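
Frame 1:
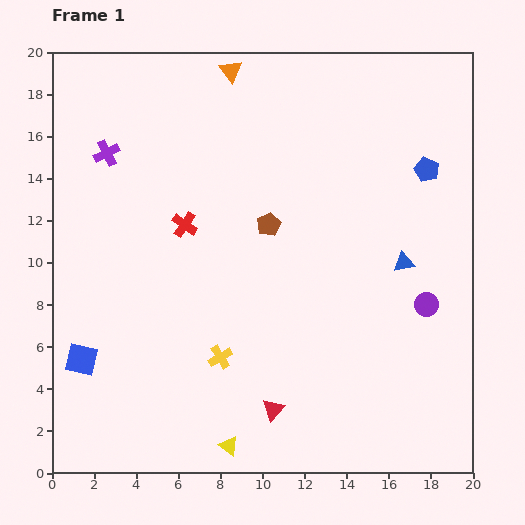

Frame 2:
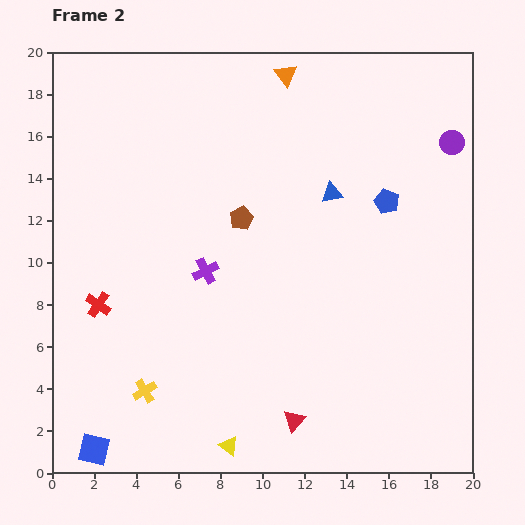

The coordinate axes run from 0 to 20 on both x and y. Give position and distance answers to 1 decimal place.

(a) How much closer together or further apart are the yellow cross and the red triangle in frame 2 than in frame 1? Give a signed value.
+3.7

Distance in frame 1: 3.5. Distance in frame 2: 7.2.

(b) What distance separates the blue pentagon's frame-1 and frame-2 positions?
2.4

The blue pentagon moved from (17.8, 14.4) to (15.9, 12.9), a distance of √(1.9² + 1.5²) ≈ 2.4.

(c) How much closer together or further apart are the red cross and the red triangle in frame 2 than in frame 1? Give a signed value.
+1.0

Distance in frame 1: 9.8. Distance in frame 2: 10.8.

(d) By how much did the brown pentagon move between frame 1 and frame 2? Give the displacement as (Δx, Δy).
(-1.3, 0.3)

The brown pentagon was at (10.3, 11.8) in frame 1 and (9.0, 12.1) in frame 2.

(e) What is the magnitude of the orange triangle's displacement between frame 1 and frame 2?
2.6

The orange triangle moved from (8.5, 19.1) to (11.1, 18.9), a distance of √(2.6² + 0.2²) ≈ 2.6.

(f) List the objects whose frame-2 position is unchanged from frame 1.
the yellow triangle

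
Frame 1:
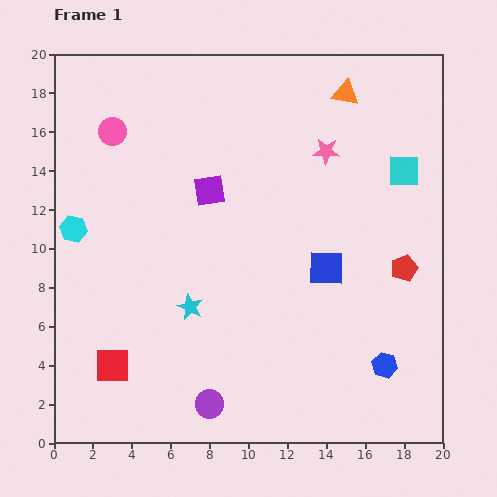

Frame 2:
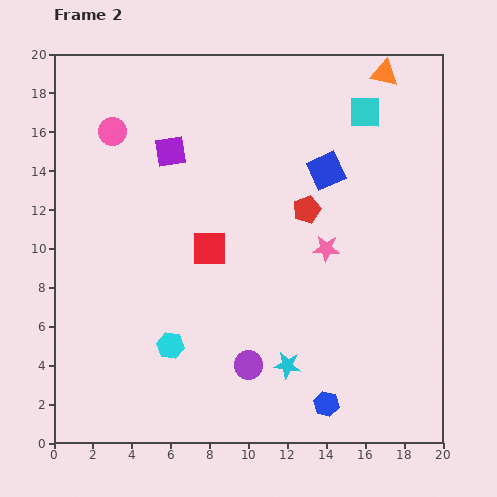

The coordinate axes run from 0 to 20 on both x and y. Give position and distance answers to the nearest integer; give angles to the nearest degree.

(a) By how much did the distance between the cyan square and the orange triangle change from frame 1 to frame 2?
-3

Distance in frame 1: 5. Distance in frame 2: 2.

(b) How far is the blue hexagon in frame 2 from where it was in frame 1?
4

The blue hexagon moved from (17, 4) to (14, 2), a distance of √(3² + 2²) ≈ 4.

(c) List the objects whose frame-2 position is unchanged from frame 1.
the pink circle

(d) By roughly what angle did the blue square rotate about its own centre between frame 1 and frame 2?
26° counter-clockwise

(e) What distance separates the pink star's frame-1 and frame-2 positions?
5

The pink star moved from (14, 15) to (14, 10), a distance of √(0² + 5²) ≈ 5.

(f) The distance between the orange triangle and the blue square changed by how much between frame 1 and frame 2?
-3

Distance in frame 1: 9. Distance in frame 2: 6.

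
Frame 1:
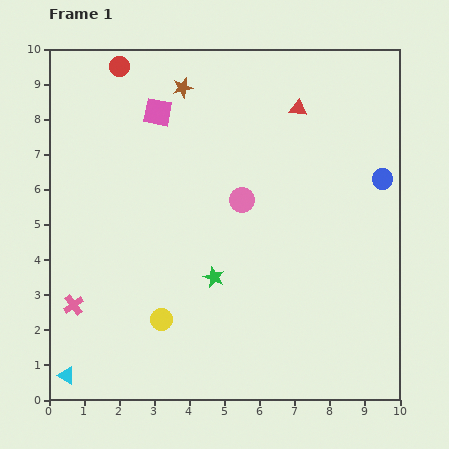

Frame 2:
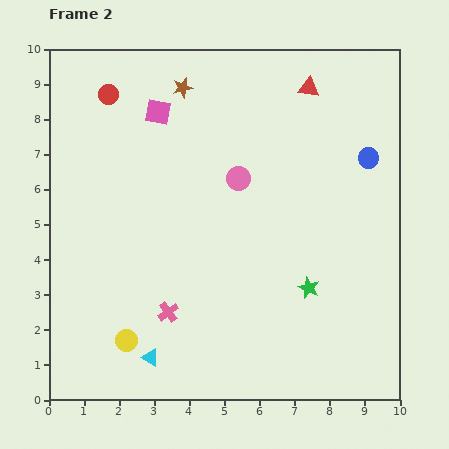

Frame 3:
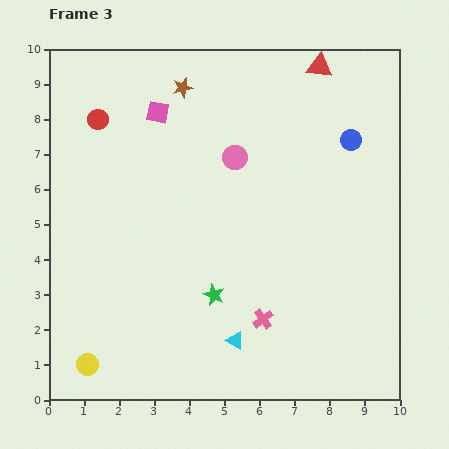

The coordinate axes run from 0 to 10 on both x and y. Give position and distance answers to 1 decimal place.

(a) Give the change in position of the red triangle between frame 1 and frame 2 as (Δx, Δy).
(0.3, 0.6)

The red triangle was at (7.1, 8.3) in frame 1 and (7.4, 8.9) in frame 2.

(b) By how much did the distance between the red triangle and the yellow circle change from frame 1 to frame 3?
+3.6

Distance in frame 1: 7.2. Distance in frame 3: 10.8.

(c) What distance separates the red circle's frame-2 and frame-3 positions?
0.8

The red circle moved from (1.7, 8.7) to (1.4, 8.0), a distance of √(0.3² + 0.7²) ≈ 0.8.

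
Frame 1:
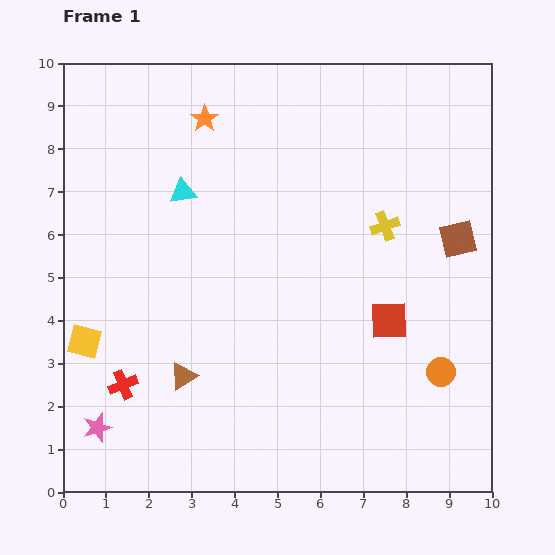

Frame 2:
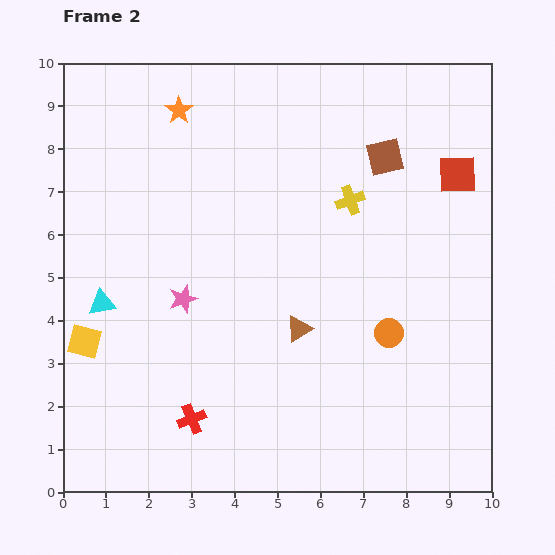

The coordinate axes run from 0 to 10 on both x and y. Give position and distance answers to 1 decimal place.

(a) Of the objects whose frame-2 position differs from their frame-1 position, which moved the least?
the orange star

(moved 0.6)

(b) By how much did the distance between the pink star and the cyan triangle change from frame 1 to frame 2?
-4.0

Distance in frame 1: 5.9. Distance in frame 2: 1.9.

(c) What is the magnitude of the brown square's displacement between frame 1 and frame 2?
2.5

The brown square moved from (9.2, 5.9) to (7.5, 7.8), a distance of √(1.7² + 1.9²) ≈ 2.5.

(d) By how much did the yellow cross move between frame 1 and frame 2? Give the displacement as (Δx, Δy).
(-0.8, 0.6)

The yellow cross was at (7.5, 6.2) in frame 1 and (6.7, 6.8) in frame 2.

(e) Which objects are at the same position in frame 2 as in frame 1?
the yellow square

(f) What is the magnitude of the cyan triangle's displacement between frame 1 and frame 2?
3.2

The cyan triangle moved from (2.8, 7.0) to (0.9, 4.4), a distance of √(1.9² + 2.6²) ≈ 3.2.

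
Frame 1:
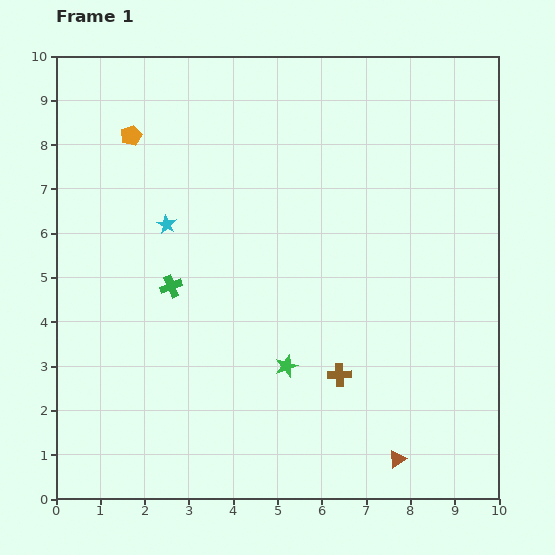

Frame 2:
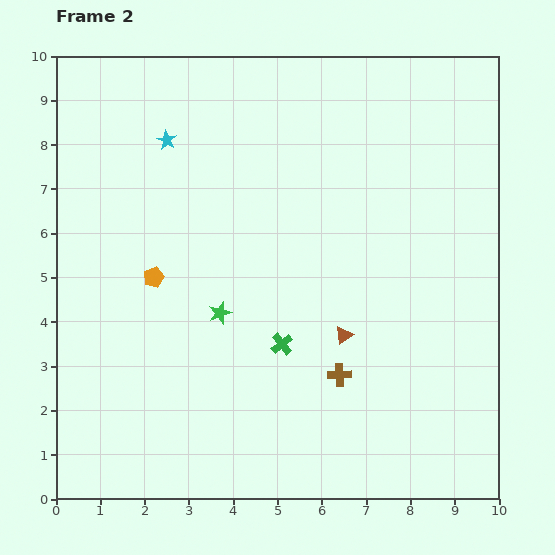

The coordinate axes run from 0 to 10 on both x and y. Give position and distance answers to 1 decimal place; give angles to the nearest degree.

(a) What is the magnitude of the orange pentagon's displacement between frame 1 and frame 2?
3.2

The orange pentagon moved from (1.7, 8.2) to (2.2, 5.0), a distance of √(0.5² + 3.2²) ≈ 3.2.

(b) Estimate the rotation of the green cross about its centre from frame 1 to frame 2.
16° counter-clockwise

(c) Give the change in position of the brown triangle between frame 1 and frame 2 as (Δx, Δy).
(-1.2, 2.8)

The brown triangle was at (7.7, 0.9) in frame 1 and (6.5, 3.7) in frame 2.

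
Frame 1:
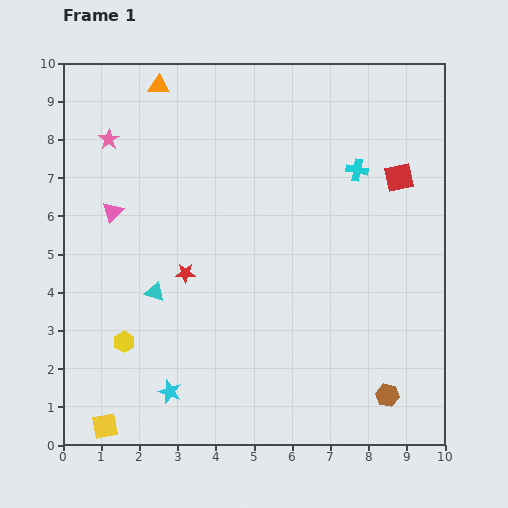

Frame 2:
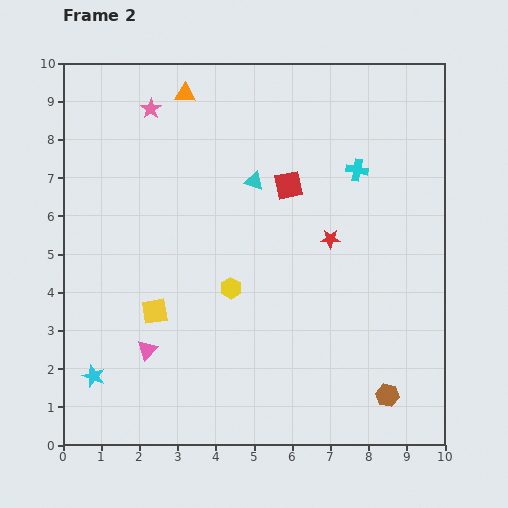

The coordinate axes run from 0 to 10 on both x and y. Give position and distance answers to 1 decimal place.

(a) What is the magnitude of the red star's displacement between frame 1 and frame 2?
3.9

The red star moved from (3.2, 4.5) to (7.0, 5.4), a distance of √(3.8² + 0.9²) ≈ 3.9.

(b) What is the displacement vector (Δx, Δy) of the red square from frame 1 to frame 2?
(-2.9, -0.2)

The red square was at (8.8, 7.0) in frame 1 and (5.9, 6.8) in frame 2.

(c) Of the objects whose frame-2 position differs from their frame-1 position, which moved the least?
the orange triangle

(moved 0.7)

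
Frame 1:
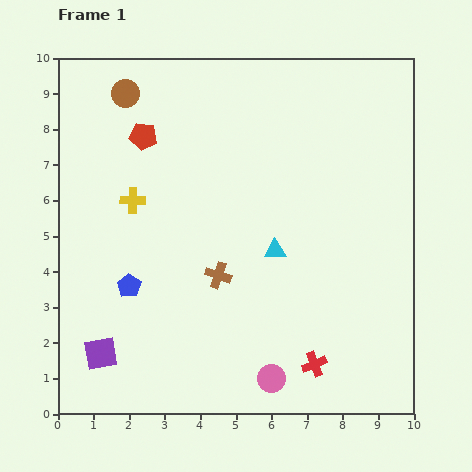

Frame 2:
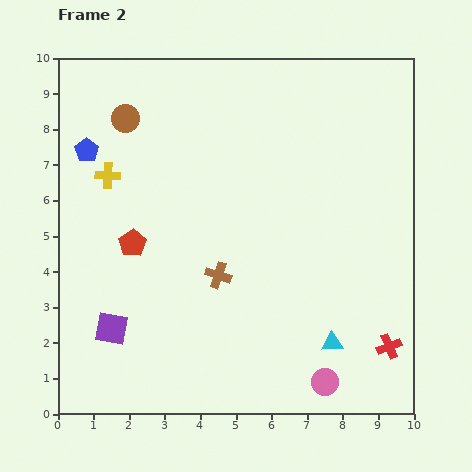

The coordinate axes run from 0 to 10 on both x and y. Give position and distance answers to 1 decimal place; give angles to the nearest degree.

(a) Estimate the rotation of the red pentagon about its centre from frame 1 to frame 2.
29° clockwise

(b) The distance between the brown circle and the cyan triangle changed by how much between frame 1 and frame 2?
+2.5

Distance in frame 1: 6.1. Distance in frame 2: 8.6.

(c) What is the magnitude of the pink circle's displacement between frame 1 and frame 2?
1.5

The pink circle moved from (6.0, 1.0) to (7.5, 0.9), a distance of √(1.5² + 0.1²) ≈ 1.5.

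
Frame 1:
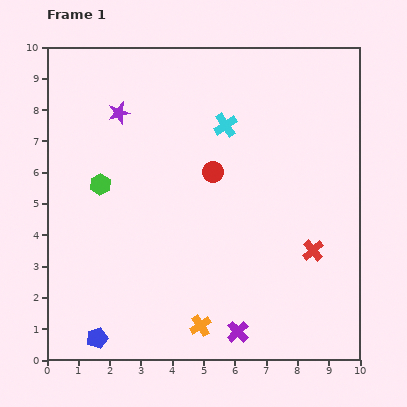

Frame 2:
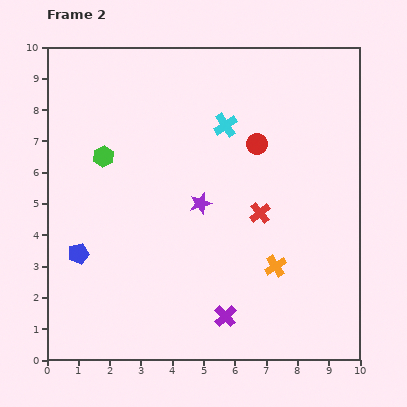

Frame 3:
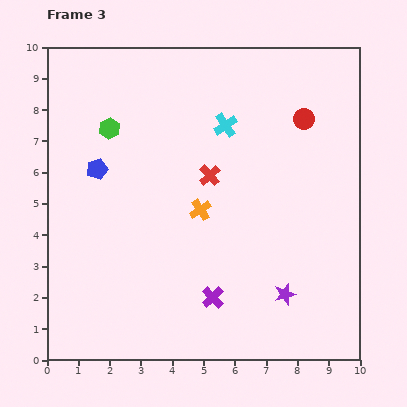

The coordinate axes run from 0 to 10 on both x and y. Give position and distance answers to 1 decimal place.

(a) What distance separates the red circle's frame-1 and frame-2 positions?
1.7

The red circle moved from (5.3, 6.0) to (6.7, 6.9), a distance of √(1.4² + 0.9²) ≈ 1.7.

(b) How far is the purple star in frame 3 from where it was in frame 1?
7.9

The purple star moved from (2.3, 7.9) to (7.6, 2.1), a distance of √(5.3² + 5.8²) ≈ 7.9.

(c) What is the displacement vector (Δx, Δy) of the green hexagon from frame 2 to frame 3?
(0.2, 0.9)

The green hexagon was at (1.8, 6.5) in frame 2 and (2.0, 7.4) in frame 3.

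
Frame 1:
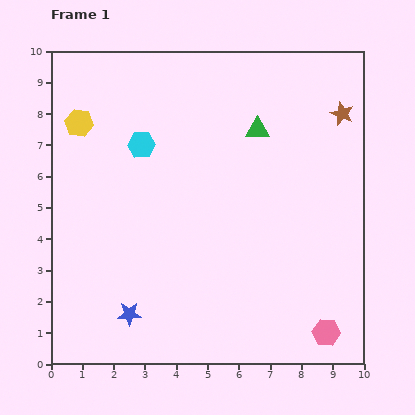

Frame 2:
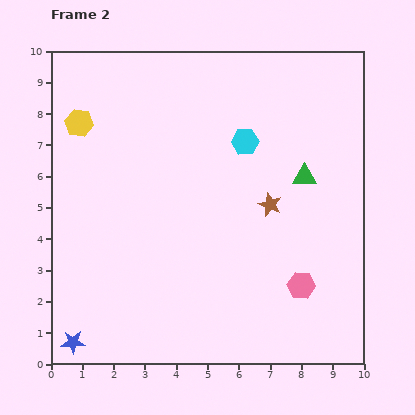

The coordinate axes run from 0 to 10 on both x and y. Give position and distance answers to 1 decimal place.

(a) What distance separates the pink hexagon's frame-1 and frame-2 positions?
1.7

The pink hexagon moved from (8.8, 1.0) to (8.0, 2.5), a distance of √(0.8² + 1.5²) ≈ 1.7.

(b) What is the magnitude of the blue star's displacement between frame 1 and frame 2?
2.0

The blue star moved from (2.5, 1.6) to (0.7, 0.7), a distance of √(1.8² + 0.9²) ≈ 2.0.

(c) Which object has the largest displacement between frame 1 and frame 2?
the brown star

(moved 3.7; next 3.3)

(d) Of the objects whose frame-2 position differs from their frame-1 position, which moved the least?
the pink hexagon

(moved 1.7)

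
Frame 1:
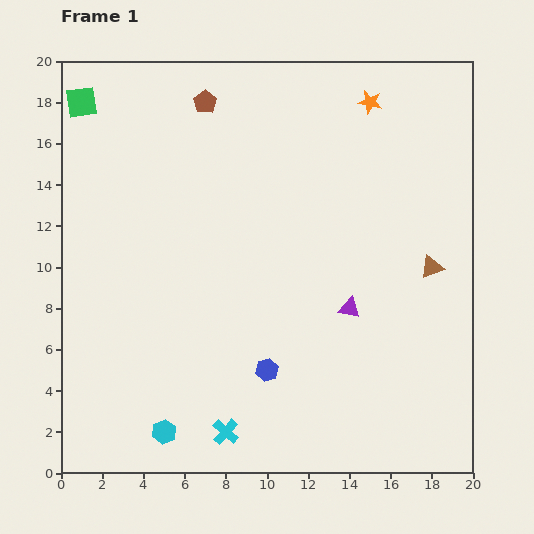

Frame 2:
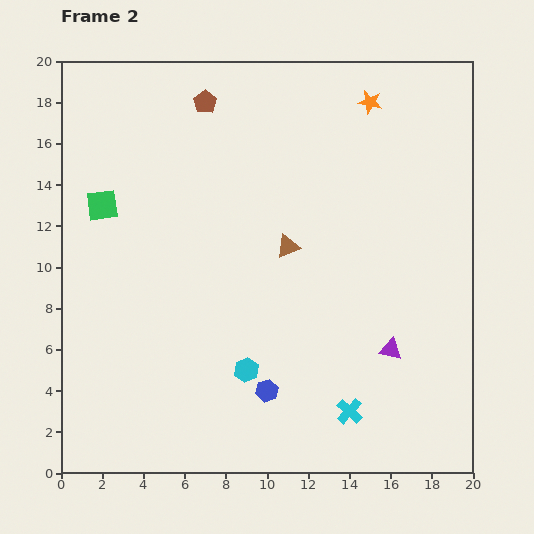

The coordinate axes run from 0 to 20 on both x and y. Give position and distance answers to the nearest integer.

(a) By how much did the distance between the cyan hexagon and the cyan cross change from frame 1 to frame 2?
+2

Distance in frame 1: 3. Distance in frame 2: 5.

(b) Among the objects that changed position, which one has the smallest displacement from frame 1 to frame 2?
the blue hexagon

(moved 1)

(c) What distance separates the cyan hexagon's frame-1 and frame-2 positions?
5

The cyan hexagon moved from (5, 2) to (9, 5), a distance of √(4² + 3²) ≈ 5.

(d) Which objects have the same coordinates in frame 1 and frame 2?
the orange star, the brown pentagon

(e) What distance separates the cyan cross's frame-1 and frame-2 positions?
6

The cyan cross moved from (8, 2) to (14, 3), a distance of √(6² + 1²) ≈ 6.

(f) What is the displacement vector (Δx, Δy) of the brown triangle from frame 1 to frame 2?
(-7, 1)

The brown triangle was at (18, 10) in frame 1 and (11, 11) in frame 2.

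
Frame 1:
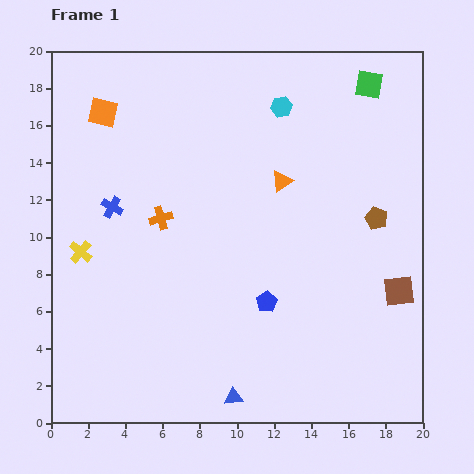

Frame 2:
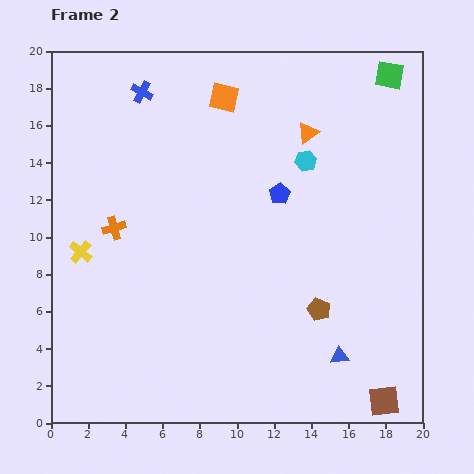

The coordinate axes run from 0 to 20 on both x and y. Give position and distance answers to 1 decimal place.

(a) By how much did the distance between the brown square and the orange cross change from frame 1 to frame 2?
+3.8

Distance in frame 1: 13.4. Distance in frame 2: 17.2.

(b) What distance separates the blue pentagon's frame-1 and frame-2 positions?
5.8

The blue pentagon moved from (11.6, 6.5) to (12.3, 12.3), a distance of √(0.7² + 5.8²) ≈ 5.8.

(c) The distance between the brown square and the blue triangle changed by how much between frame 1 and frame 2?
-7.2

Distance in frame 1: 10.6. Distance in frame 2: 3.4.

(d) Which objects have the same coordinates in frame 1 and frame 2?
the yellow cross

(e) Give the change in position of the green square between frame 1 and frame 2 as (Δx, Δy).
(1.1, 0.5)

The green square was at (17.1, 18.2) in frame 1 and (18.2, 18.7) in frame 2.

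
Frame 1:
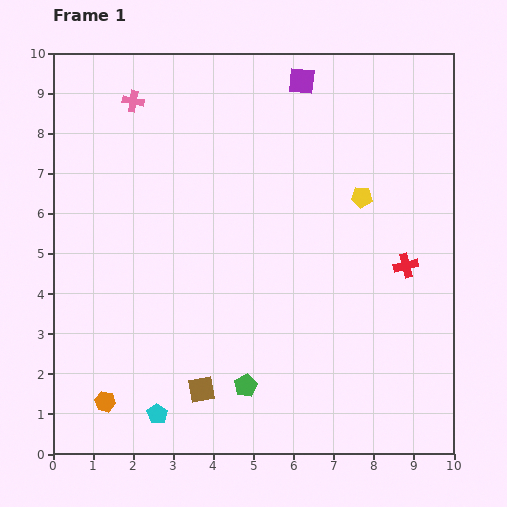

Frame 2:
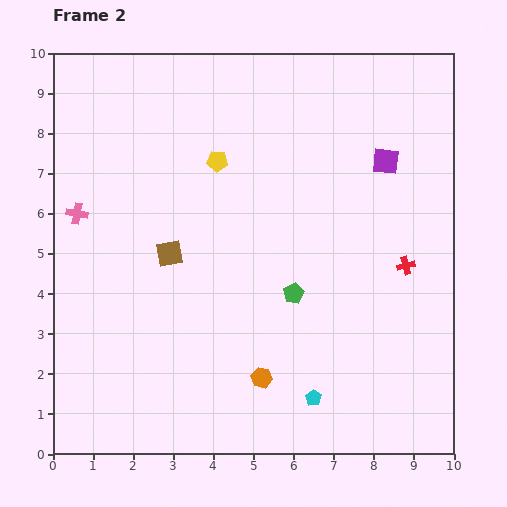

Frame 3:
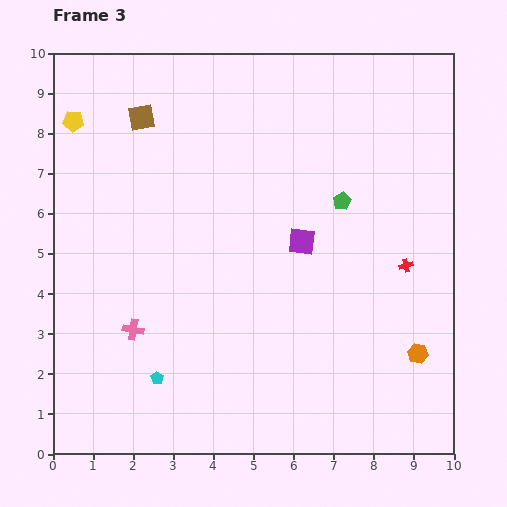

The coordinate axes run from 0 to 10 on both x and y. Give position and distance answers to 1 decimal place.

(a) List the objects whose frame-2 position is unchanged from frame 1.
the red cross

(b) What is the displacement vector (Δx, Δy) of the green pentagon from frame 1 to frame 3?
(2.4, 4.6)

The green pentagon was at (4.8, 1.7) in frame 1 and (7.2, 6.3) in frame 3.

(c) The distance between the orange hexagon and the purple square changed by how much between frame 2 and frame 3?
-2.2

Distance in frame 2: 6.2. Distance in frame 3: 4.0.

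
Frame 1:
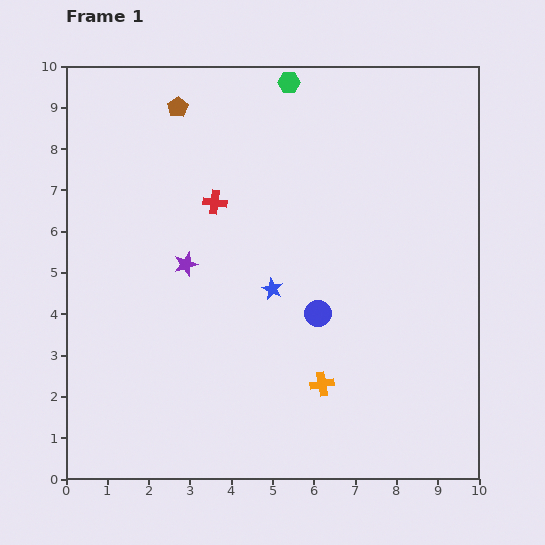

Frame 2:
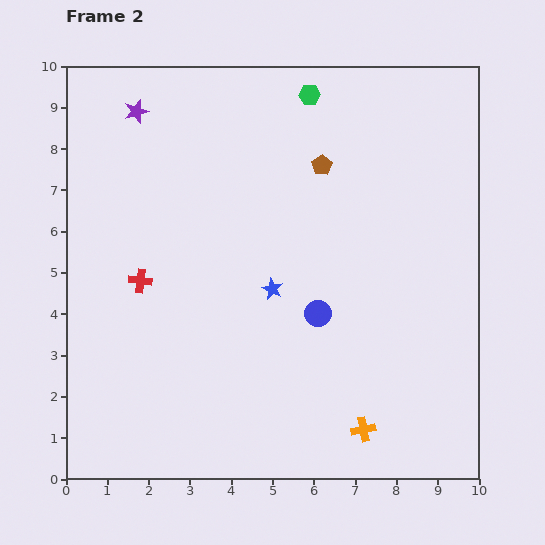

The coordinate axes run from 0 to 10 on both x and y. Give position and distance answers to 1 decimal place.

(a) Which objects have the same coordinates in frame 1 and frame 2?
the blue star, the blue circle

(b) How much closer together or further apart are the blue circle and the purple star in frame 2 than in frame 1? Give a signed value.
+3.2

Distance in frame 1: 3.4. Distance in frame 2: 6.6.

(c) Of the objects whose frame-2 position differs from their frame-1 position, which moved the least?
the green hexagon

(moved 0.6)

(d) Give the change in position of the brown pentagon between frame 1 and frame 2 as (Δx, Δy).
(3.5, -1.4)

The brown pentagon was at (2.7, 9.0) in frame 1 and (6.2, 7.6) in frame 2.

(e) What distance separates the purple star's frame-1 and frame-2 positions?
3.9

The purple star moved from (2.9, 5.2) to (1.7, 8.9), a distance of √(1.2² + 3.7²) ≈ 3.9.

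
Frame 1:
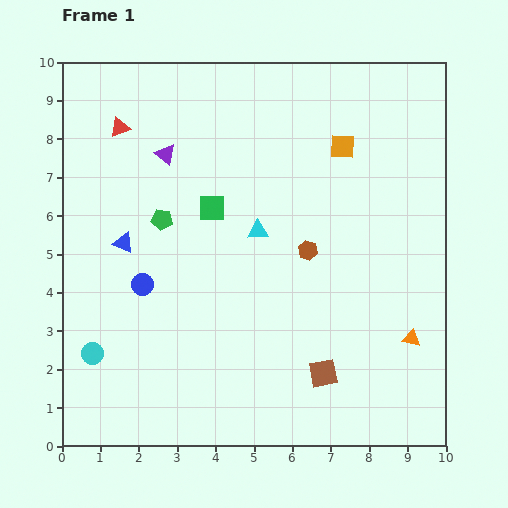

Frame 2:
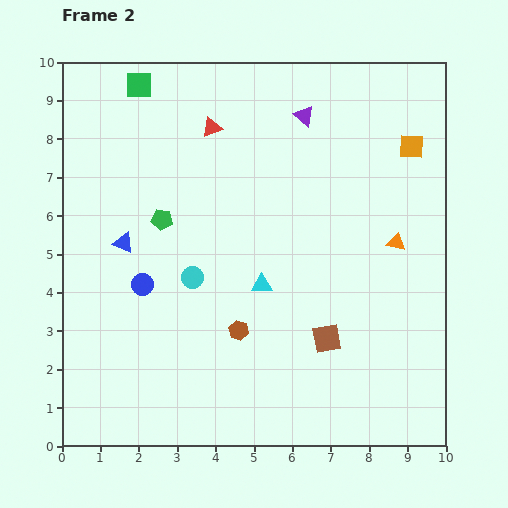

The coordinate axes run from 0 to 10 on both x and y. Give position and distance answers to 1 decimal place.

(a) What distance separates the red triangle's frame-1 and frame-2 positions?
2.4

The red triangle moved from (1.5, 8.3) to (3.9, 8.3), a distance of √(2.4² + 0.0²) ≈ 2.4.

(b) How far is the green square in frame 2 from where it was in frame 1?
3.7

The green square moved from (3.9, 6.2) to (2.0, 9.4), a distance of √(1.9² + 3.2²) ≈ 3.7.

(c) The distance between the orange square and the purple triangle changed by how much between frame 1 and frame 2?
-1.7

Distance in frame 1: 4.6. Distance in frame 2: 2.9.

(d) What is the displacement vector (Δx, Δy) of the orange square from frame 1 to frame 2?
(1.8, 0.0)

The orange square was at (7.3, 7.8) in frame 1 and (9.1, 7.8) in frame 2.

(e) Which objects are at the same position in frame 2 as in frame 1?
the green pentagon, the blue triangle, the blue circle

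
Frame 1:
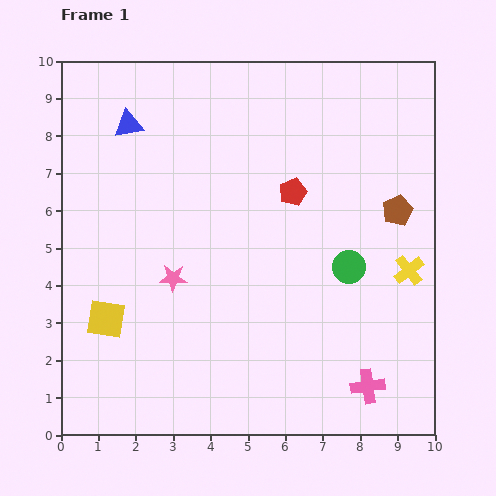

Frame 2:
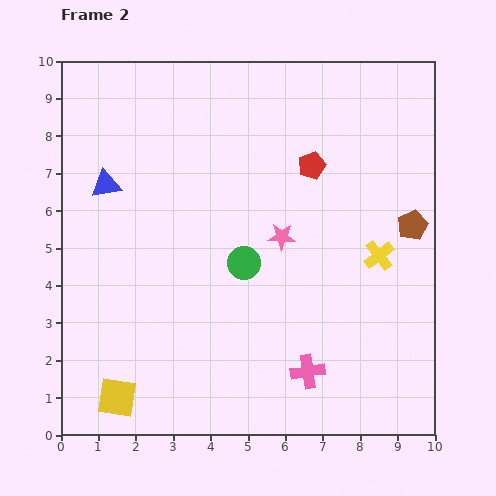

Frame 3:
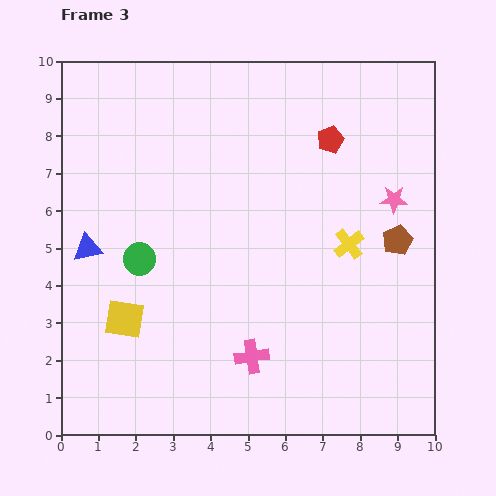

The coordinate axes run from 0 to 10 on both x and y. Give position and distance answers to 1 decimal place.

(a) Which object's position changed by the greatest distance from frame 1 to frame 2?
the pink star

(moved 3.1; next 2.8)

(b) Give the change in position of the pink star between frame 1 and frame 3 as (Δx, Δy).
(5.9, 2.1)

The pink star was at (3.0, 4.2) in frame 1 and (8.9, 6.3) in frame 3.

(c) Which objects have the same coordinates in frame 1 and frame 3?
none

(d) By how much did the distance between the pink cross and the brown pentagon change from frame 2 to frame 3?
+0.2

Distance in frame 2: 4.8. Distance in frame 3: 5.0.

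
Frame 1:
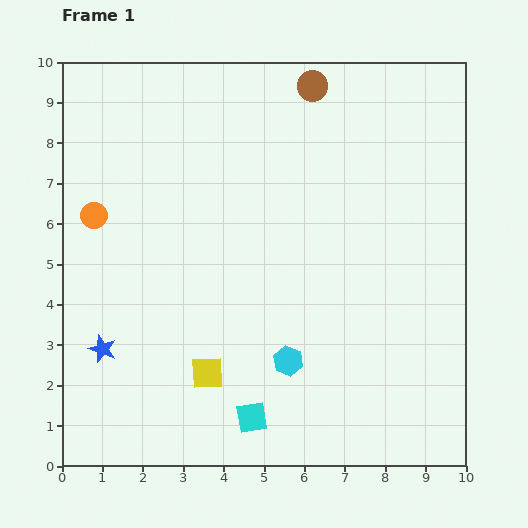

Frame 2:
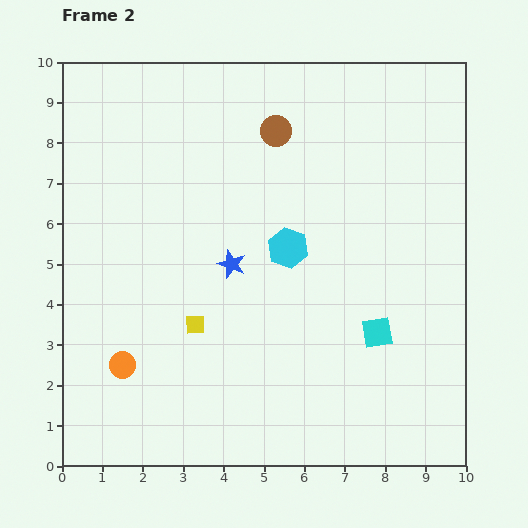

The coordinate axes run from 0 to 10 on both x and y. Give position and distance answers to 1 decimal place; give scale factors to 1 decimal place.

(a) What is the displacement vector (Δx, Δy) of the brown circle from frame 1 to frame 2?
(-0.9, -1.1)

The brown circle was at (6.2, 9.4) in frame 1 and (5.3, 8.3) in frame 2.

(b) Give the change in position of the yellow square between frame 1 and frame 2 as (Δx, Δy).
(-0.3, 1.2)

The yellow square was at (3.6, 2.3) in frame 1 and (3.3, 3.5) in frame 2.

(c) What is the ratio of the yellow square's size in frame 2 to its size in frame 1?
0.6×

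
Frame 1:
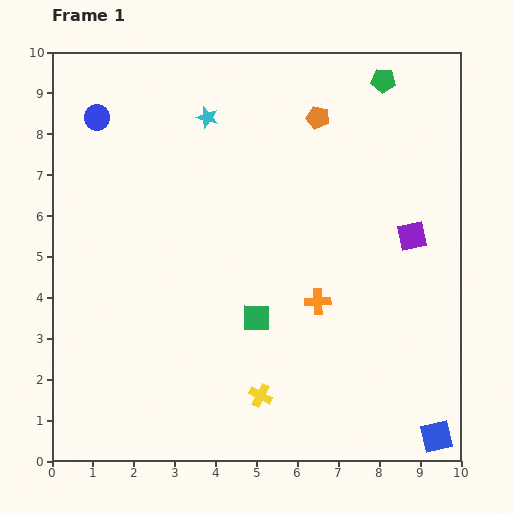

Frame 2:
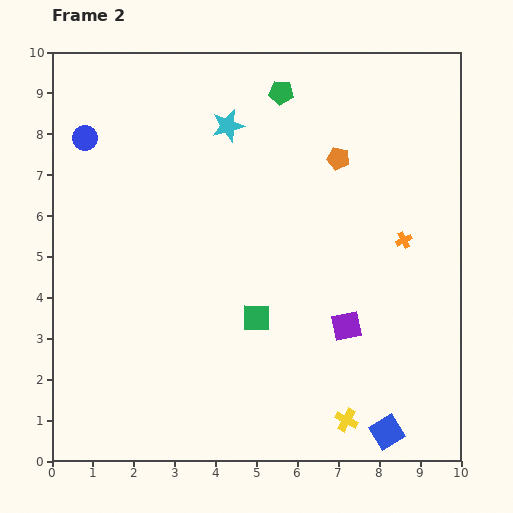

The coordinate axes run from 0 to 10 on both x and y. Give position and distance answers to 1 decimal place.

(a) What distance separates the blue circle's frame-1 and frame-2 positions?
0.6

The blue circle moved from (1.1, 8.4) to (0.8, 7.9), a distance of √(0.3² + 0.5²) ≈ 0.6.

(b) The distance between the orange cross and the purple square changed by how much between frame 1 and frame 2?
-0.3

Distance in frame 1: 2.8. Distance in frame 2: 2.5.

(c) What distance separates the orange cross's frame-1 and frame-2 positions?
2.6

The orange cross moved from (6.5, 3.9) to (8.6, 5.4), a distance of √(2.1² + 1.5²) ≈ 2.6.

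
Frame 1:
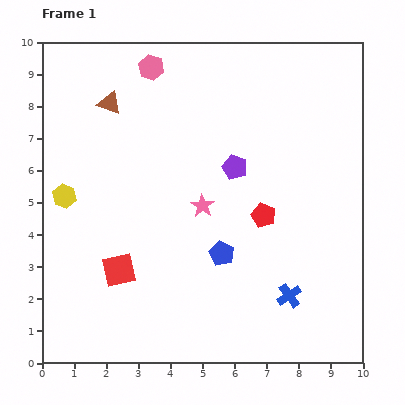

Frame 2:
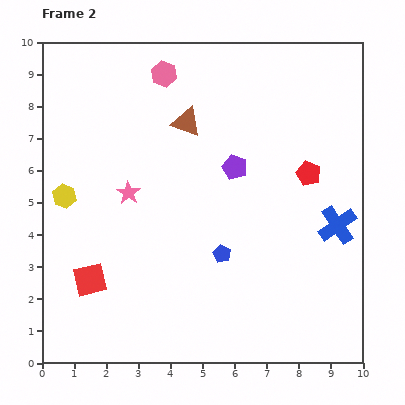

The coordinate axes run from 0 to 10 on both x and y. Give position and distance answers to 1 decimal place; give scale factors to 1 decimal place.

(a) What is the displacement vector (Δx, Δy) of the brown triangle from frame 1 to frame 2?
(2.4, -0.6)

The brown triangle was at (2.1, 8.1) in frame 1 and (4.5, 7.5) in frame 2.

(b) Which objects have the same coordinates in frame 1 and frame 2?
the yellow hexagon, the purple pentagon, the blue pentagon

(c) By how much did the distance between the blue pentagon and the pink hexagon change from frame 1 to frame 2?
-0.3

Distance in frame 1: 6.2. Distance in frame 2: 5.9.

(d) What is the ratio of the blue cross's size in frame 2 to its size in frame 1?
1.6×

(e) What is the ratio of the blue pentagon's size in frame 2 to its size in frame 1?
0.7×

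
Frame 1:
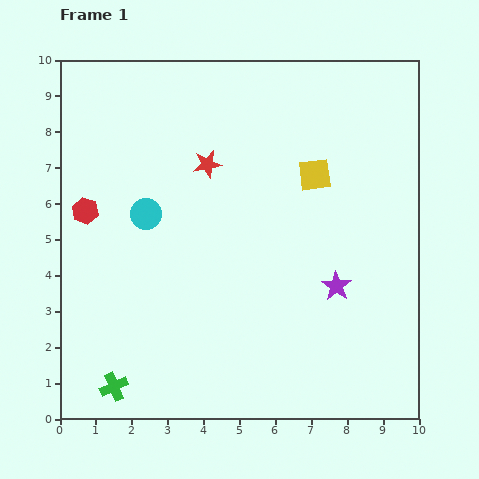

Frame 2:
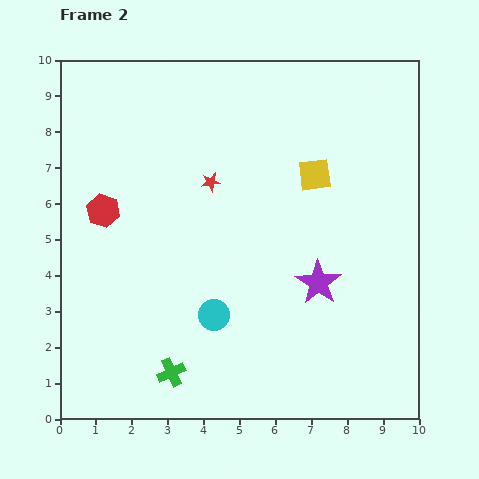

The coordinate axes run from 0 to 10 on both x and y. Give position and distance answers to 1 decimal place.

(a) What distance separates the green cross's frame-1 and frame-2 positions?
1.6

The green cross moved from (1.5, 0.9) to (3.1, 1.3), a distance of √(1.6² + 0.4²) ≈ 1.6.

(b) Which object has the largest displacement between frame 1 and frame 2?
the cyan circle

(moved 3.4; next 1.6)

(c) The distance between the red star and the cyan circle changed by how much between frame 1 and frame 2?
+1.5

Distance in frame 1: 2.2. Distance in frame 2: 3.7.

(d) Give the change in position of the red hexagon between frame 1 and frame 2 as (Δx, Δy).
(0.5, 0.0)

The red hexagon was at (0.7, 5.8) in frame 1 and (1.2, 5.8) in frame 2.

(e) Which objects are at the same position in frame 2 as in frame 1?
the yellow square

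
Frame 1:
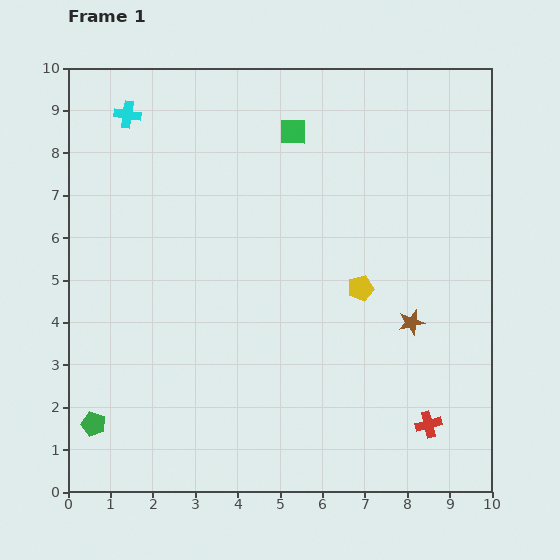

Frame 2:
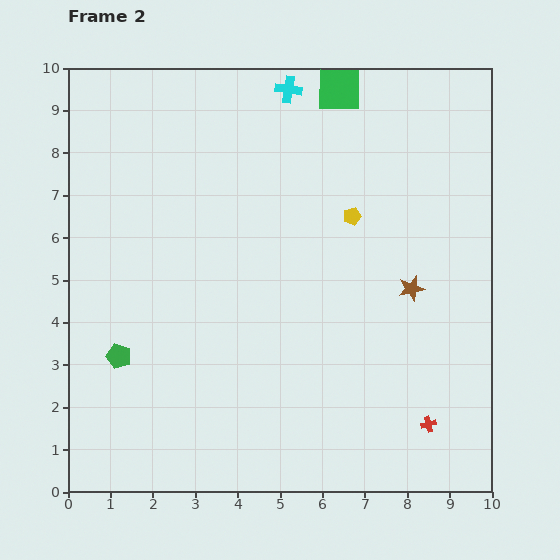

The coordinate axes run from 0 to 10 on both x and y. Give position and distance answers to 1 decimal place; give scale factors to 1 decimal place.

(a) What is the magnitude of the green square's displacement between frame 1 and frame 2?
1.5

The green square moved from (5.3, 8.5) to (6.4, 9.5), a distance of √(1.1² + 1.0²) ≈ 1.5.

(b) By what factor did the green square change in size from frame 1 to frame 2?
1.7×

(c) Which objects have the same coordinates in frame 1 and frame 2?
the red cross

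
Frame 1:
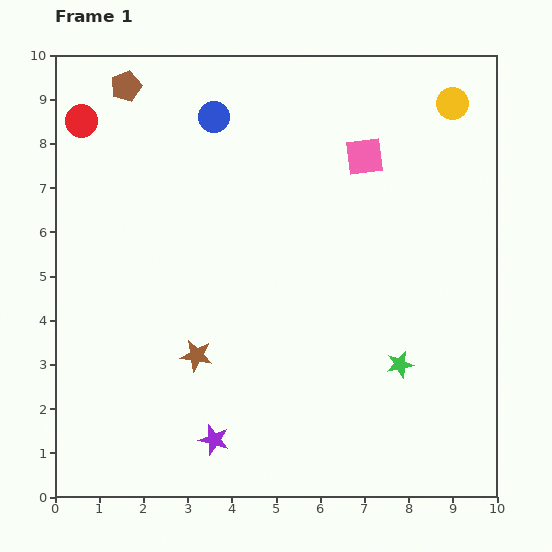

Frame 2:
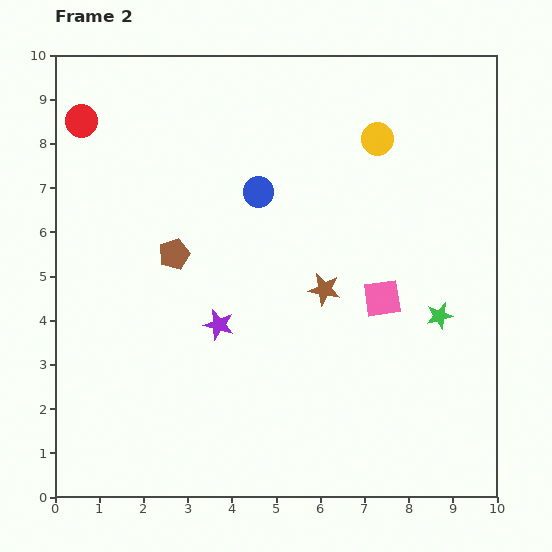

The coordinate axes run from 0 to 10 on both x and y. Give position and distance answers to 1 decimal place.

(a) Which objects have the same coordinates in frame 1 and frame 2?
the red circle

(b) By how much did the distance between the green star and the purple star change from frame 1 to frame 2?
+0.5

Distance in frame 1: 4.5. Distance in frame 2: 5.0.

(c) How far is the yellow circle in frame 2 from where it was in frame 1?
1.9

The yellow circle moved from (9.0, 8.9) to (7.3, 8.1), a distance of √(1.7² + 0.8²) ≈ 1.9.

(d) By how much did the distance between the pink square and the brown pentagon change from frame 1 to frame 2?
-0.8

Distance in frame 1: 5.6. Distance in frame 2: 4.8.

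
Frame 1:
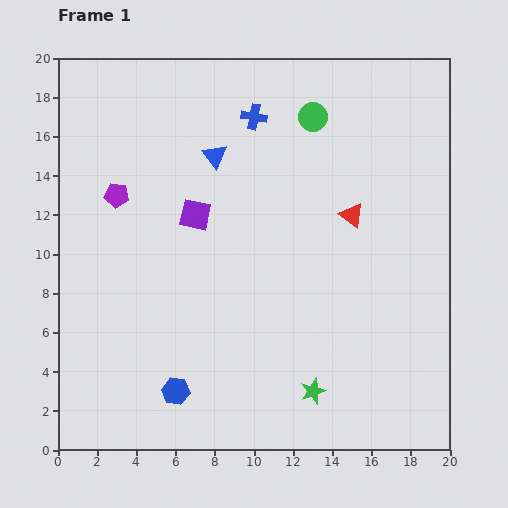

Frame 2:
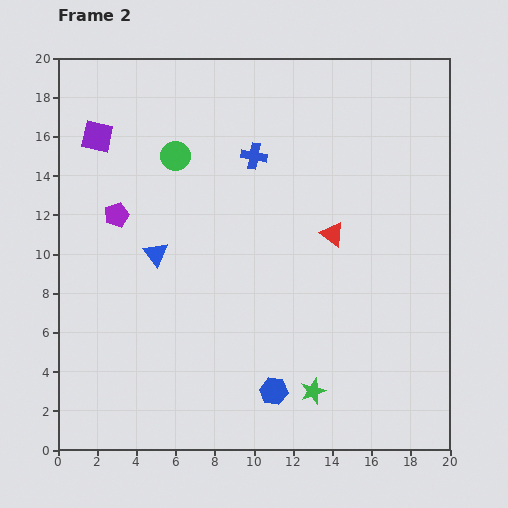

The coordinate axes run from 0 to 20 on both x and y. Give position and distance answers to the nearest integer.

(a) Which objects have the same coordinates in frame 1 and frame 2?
the green star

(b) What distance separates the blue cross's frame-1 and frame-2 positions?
2

The blue cross moved from (10, 17) to (10, 15), a distance of √(0² + 2²) ≈ 2.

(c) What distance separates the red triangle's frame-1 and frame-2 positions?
1

The red triangle moved from (15, 12) to (14, 11), a distance of √(1² + 1²) ≈ 1.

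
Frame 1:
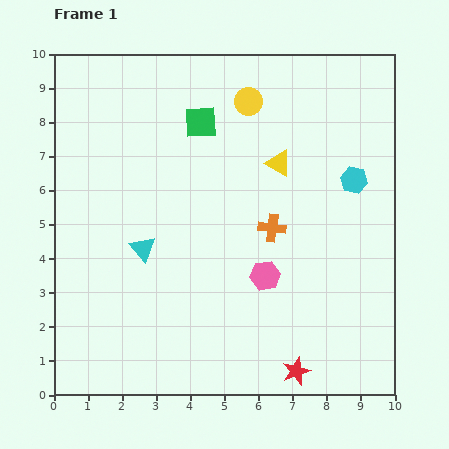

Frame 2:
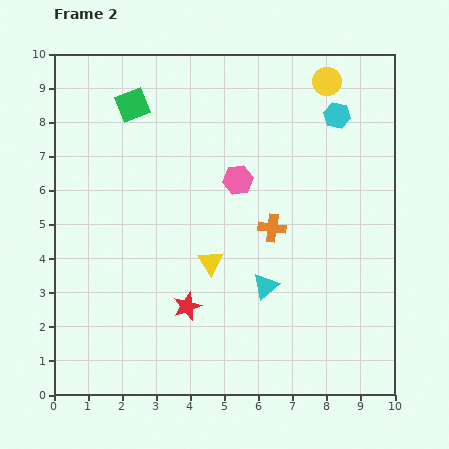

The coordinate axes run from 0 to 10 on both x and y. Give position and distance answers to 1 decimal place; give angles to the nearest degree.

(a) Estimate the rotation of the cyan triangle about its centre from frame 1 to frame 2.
30° clockwise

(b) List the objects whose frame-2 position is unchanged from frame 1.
the orange cross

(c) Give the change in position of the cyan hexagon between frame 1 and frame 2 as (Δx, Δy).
(-0.5, 1.9)

The cyan hexagon was at (8.8, 6.3) in frame 1 and (8.3, 8.2) in frame 2.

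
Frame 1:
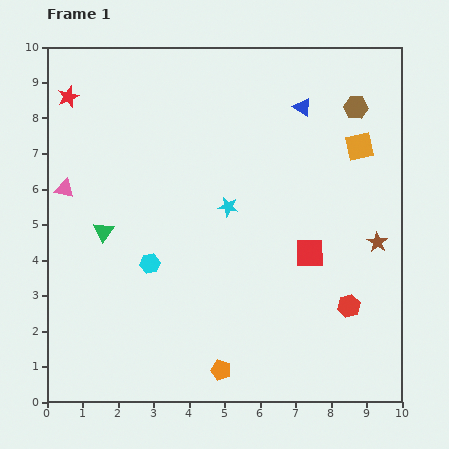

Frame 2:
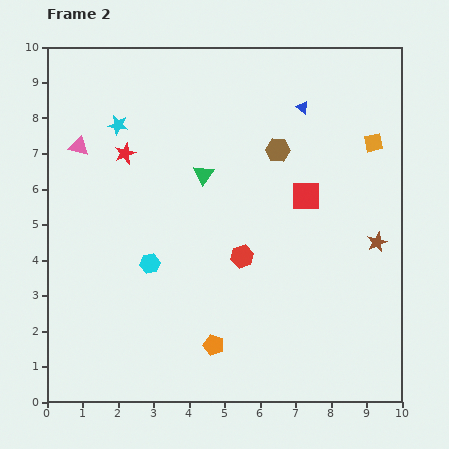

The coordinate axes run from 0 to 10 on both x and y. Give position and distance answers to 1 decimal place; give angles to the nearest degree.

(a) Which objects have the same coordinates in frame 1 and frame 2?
the brown star, the cyan hexagon, the blue triangle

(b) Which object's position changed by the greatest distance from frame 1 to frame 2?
the cyan star

(moved 3.9; next 3.3)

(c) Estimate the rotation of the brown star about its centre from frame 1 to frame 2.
16° clockwise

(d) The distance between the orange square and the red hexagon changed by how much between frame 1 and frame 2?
+0.4

Distance in frame 1: 4.5. Distance in frame 2: 4.9.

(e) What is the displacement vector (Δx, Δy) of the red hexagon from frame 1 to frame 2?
(-3.0, 1.4)

The red hexagon was at (8.5, 2.7) in frame 1 and (5.5, 4.1) in frame 2.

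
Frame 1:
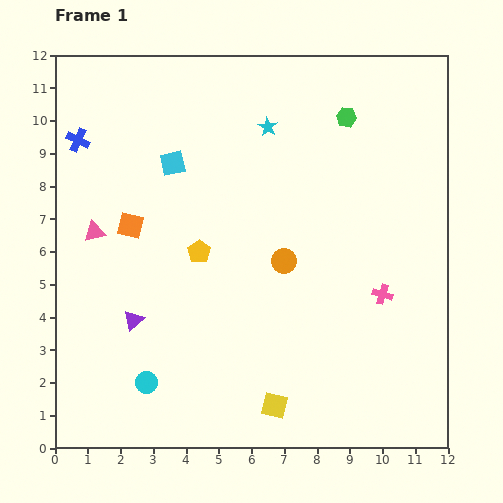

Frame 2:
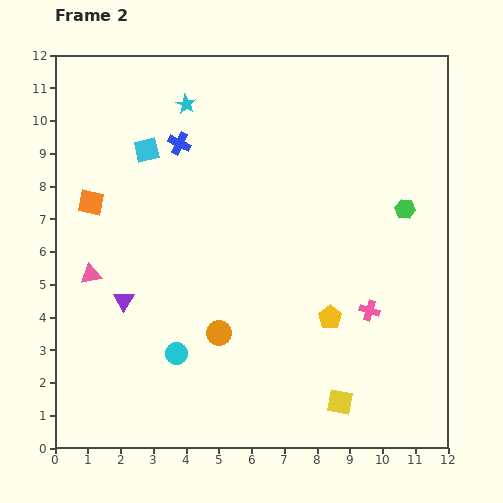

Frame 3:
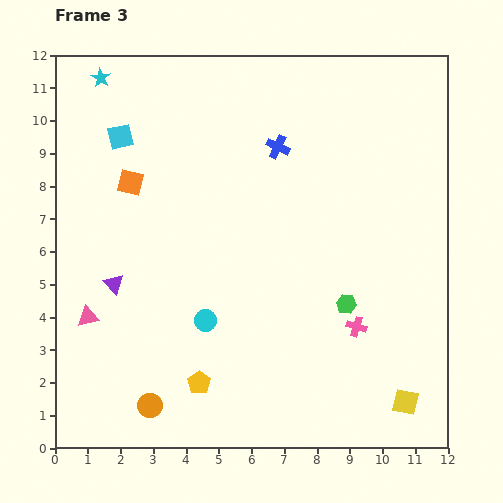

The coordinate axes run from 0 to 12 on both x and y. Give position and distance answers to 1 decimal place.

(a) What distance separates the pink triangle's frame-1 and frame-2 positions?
1.3

The pink triangle moved from (1.2, 6.6) to (1.1, 5.3), a distance of √(0.1² + 1.3²) ≈ 1.3.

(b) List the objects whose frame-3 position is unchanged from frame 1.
none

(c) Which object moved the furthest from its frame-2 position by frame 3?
the yellow pentagon

(moved 4.5; next 3.4)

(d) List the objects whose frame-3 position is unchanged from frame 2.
none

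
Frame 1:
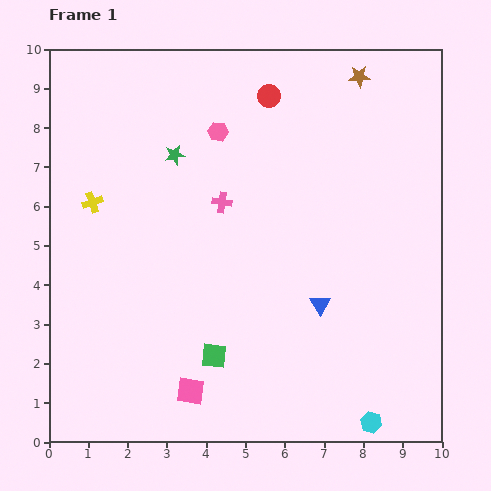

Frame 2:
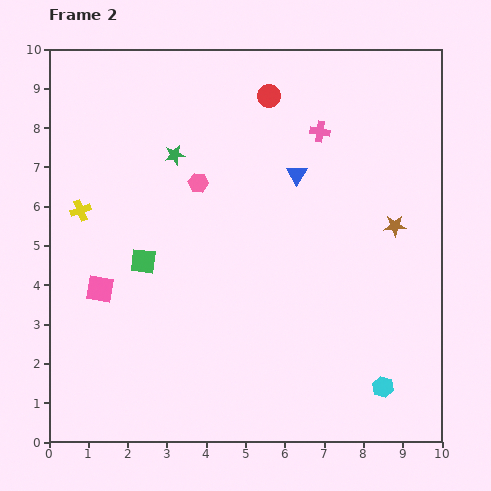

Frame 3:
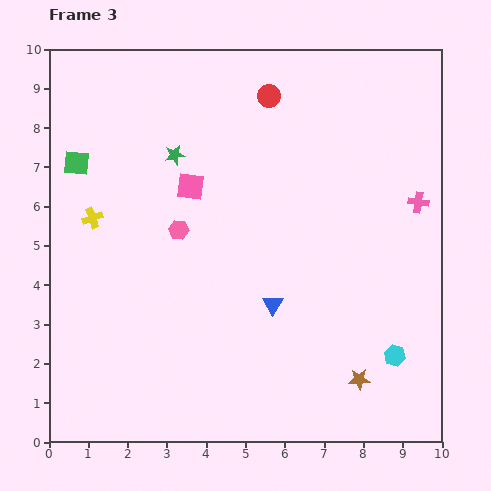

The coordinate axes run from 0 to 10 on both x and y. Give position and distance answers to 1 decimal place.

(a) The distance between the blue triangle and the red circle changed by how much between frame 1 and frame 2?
-3.4

Distance in frame 1: 5.5. Distance in frame 2: 2.1.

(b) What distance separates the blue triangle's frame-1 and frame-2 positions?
3.4

The blue triangle moved from (6.9, 3.5) to (6.3, 6.8), a distance of √(0.6² + 3.3²) ≈ 3.4.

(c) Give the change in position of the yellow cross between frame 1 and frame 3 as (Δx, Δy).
(0.0, -0.4)

The yellow cross was at (1.1, 6.1) in frame 1 and (1.1, 5.7) in frame 3.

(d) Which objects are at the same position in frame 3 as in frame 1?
the red circle, the green star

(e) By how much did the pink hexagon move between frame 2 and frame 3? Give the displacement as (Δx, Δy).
(-0.5, -1.2)

The pink hexagon was at (3.8, 6.6) in frame 2 and (3.3, 5.4) in frame 3.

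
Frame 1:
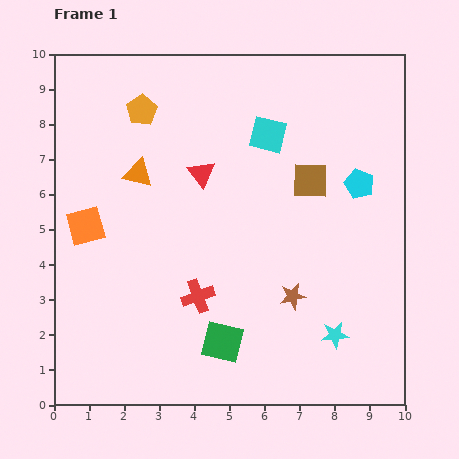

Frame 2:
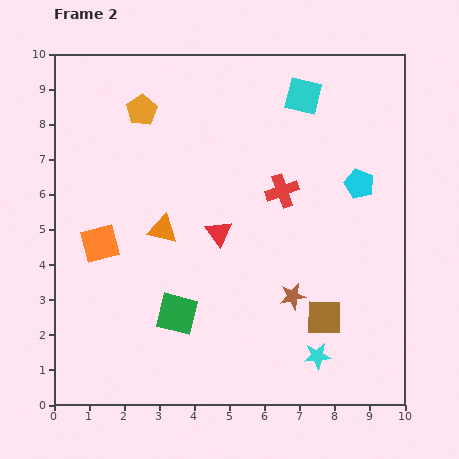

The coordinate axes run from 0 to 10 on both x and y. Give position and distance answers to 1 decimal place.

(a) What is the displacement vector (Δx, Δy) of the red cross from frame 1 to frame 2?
(2.4, 3.0)

The red cross was at (4.1, 3.1) in frame 1 and (6.5, 6.1) in frame 2.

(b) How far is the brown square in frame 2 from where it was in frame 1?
3.9

The brown square moved from (7.3, 6.4) to (7.7, 2.5), a distance of √(0.4² + 3.9²) ≈ 3.9.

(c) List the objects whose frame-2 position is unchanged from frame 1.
the cyan pentagon, the orange pentagon, the brown star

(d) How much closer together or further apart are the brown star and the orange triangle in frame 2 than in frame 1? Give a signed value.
-1.4

Distance in frame 1: 5.6. Distance in frame 2: 4.2.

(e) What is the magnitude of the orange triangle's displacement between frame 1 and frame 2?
1.7

The orange triangle moved from (2.4, 6.6) to (3.1, 5.0), a distance of √(0.7² + 1.6²) ≈ 1.7.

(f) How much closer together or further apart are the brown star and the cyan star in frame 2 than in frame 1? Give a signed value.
+0.2

Distance in frame 1: 1.6. Distance in frame 2: 1.8.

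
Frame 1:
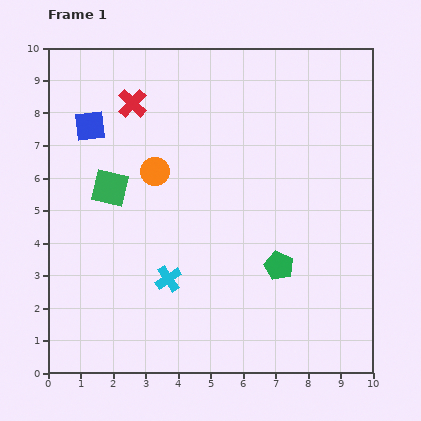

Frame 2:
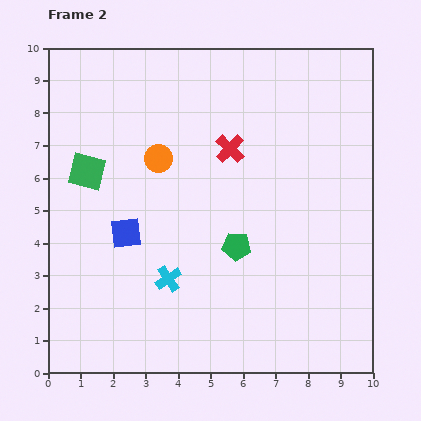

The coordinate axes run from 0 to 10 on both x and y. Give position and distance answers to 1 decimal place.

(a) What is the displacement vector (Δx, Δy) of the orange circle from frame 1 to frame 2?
(0.1, 0.4)

The orange circle was at (3.3, 6.2) in frame 1 and (3.4, 6.6) in frame 2.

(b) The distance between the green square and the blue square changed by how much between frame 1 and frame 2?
+0.2

Distance in frame 1: 2.0. Distance in frame 2: 2.2.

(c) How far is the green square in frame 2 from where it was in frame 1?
0.9

The green square moved from (1.9, 5.7) to (1.2, 6.2), a distance of √(0.7² + 0.5²) ≈ 0.9.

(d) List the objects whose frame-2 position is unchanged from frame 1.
the cyan cross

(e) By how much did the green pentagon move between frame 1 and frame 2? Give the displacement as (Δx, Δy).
(-1.3, 0.6)

The green pentagon was at (7.1, 3.3) in frame 1 and (5.8, 3.9) in frame 2.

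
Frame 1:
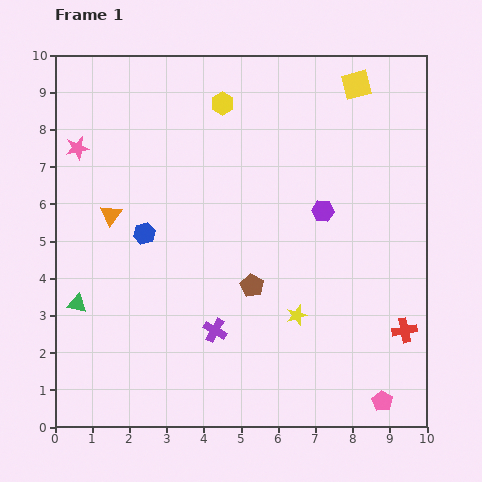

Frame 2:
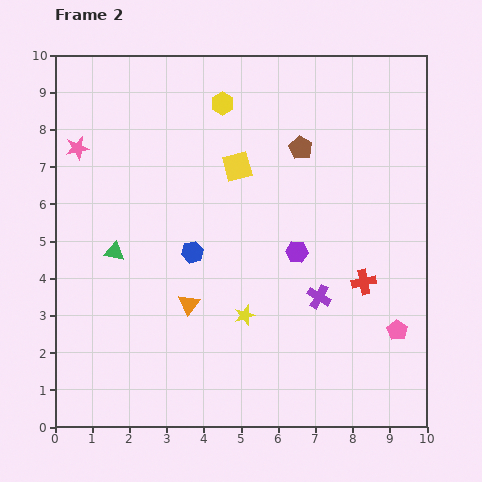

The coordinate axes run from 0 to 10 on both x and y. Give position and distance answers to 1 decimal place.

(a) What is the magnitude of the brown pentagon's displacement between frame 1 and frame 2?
3.9

The brown pentagon moved from (5.3, 3.8) to (6.6, 7.5), a distance of √(1.3² + 3.7²) ≈ 3.9.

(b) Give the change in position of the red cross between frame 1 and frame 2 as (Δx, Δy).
(-1.1, 1.3)

The red cross was at (9.4, 2.6) in frame 1 and (8.3, 3.9) in frame 2.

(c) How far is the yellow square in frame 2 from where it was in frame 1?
3.9

The yellow square moved from (8.1, 9.2) to (4.9, 7.0), a distance of √(3.2² + 2.2²) ≈ 3.9.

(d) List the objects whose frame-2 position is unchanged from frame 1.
the yellow hexagon, the pink star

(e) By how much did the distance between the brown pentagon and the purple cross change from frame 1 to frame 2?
+2.4

Distance in frame 1: 1.6. Distance in frame 2: 4.0.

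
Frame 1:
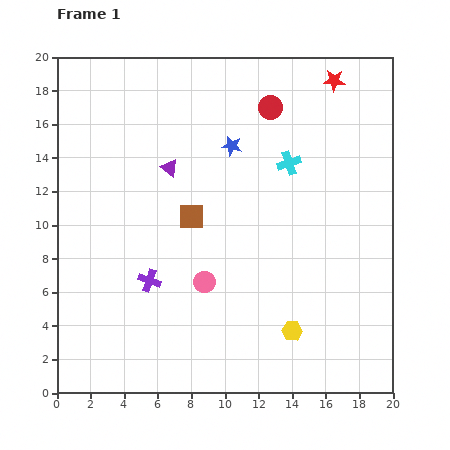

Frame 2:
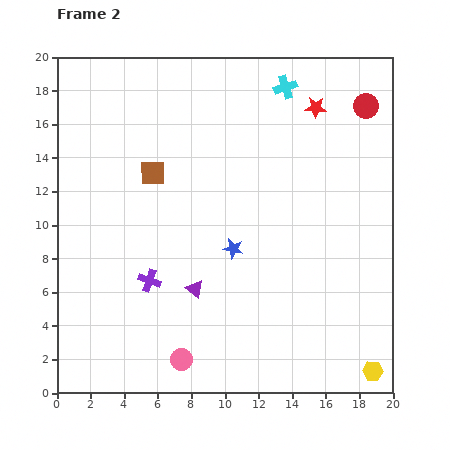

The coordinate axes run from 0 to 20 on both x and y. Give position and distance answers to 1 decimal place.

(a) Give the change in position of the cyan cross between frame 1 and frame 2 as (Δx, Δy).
(-0.2, 4.5)

The cyan cross was at (13.8, 13.7) in frame 1 and (13.6, 18.2) in frame 2.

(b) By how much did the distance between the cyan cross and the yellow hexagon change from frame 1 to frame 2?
+7.7

Distance in frame 1: 10.0. Distance in frame 2: 17.7.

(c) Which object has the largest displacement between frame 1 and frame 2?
the purple triangle

(moved 7.4; next 6.1)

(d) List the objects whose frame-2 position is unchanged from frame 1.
the purple cross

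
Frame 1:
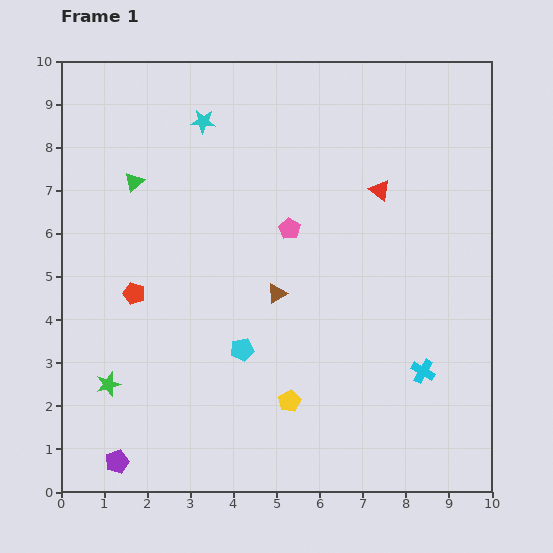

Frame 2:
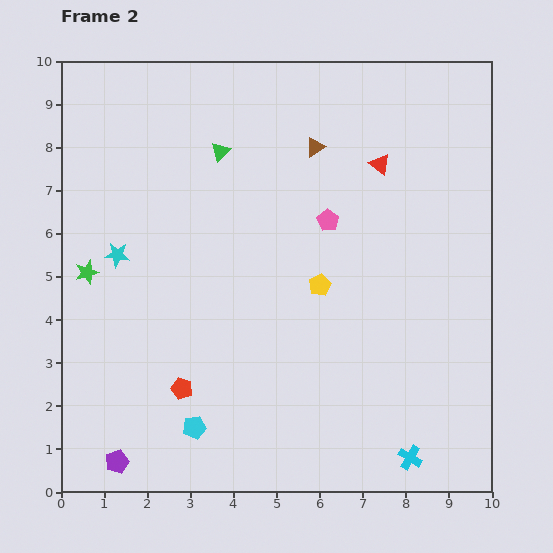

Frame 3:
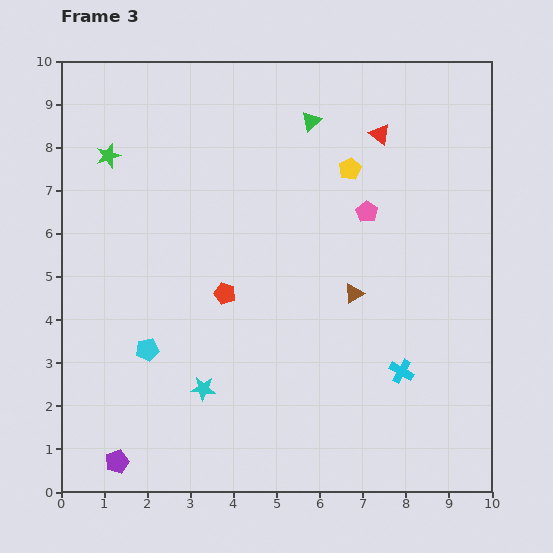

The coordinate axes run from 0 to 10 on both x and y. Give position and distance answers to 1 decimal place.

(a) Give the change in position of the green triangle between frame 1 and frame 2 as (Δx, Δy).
(2.0, 0.7)

The green triangle was at (1.7, 7.2) in frame 1 and (3.7, 7.9) in frame 2.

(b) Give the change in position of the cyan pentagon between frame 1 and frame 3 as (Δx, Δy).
(-2.2, 0.0)

The cyan pentagon was at (4.2, 3.3) in frame 1 and (2.0, 3.3) in frame 3.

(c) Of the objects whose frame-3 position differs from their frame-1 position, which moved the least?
the cyan cross

(moved 0.5)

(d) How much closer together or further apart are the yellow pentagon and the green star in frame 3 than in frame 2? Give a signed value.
+0.2

Distance in frame 2: 5.4. Distance in frame 3: 5.6.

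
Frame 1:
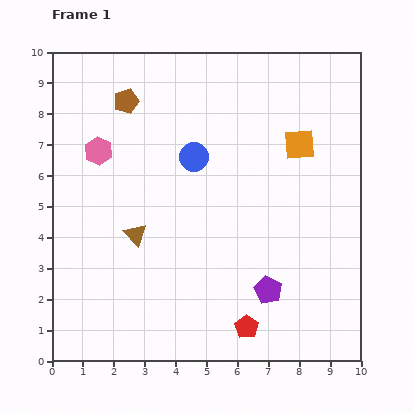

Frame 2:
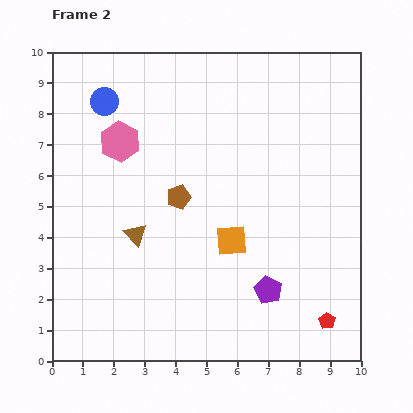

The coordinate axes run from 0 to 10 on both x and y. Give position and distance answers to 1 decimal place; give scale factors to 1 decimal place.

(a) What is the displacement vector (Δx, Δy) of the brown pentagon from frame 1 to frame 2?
(1.7, -3.1)

The brown pentagon was at (2.4, 8.4) in frame 1 and (4.1, 5.3) in frame 2.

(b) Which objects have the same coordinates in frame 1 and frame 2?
the brown triangle, the purple pentagon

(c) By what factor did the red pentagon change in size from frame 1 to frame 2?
0.7×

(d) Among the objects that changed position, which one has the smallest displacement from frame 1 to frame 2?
the pink hexagon

(moved 0.8)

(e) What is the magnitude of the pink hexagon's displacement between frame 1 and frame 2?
0.8

The pink hexagon moved from (1.5, 6.8) to (2.2, 7.1), a distance of √(0.7² + 0.3²) ≈ 0.8.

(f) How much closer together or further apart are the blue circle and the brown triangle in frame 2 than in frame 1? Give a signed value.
+1.3

Distance in frame 1: 3.1. Distance in frame 2: 4.4.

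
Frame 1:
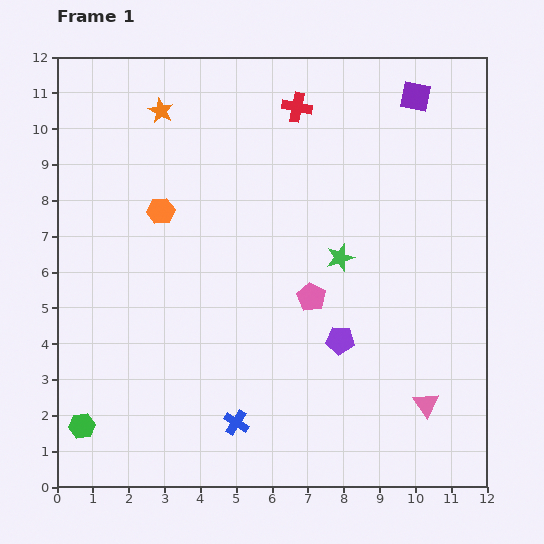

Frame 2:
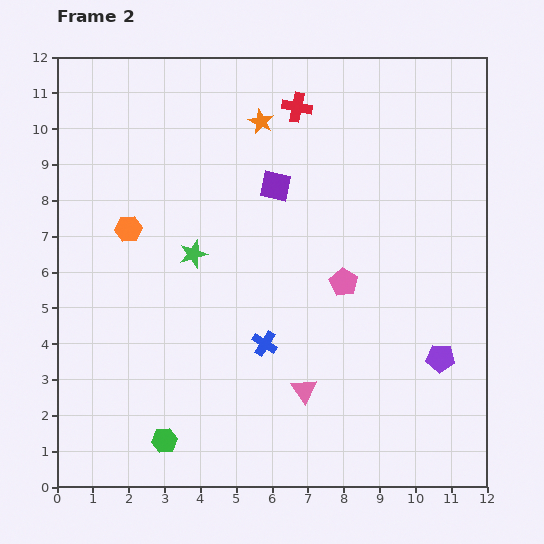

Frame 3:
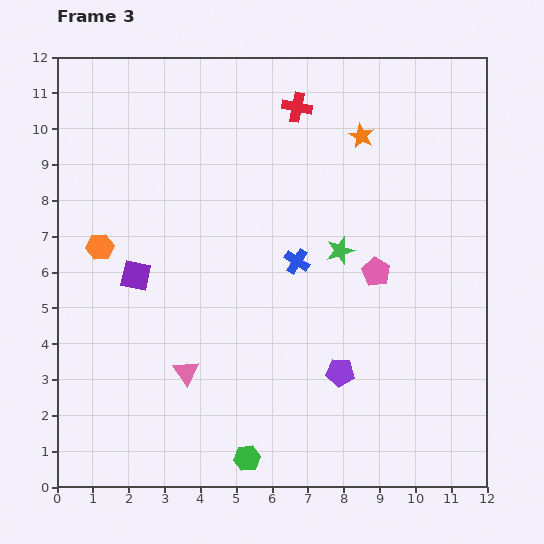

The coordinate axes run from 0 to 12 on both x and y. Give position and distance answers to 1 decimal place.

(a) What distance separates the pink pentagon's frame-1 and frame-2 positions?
1.0

The pink pentagon moved from (7.1, 5.3) to (8.0, 5.7), a distance of √(0.9² + 0.4²) ≈ 1.0.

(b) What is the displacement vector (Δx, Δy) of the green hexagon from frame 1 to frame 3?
(4.6, -0.9)

The green hexagon was at (0.7, 1.7) in frame 1 and (5.3, 0.8) in frame 3.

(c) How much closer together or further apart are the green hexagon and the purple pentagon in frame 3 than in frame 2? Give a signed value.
-4.5

Distance in frame 2: 8.0. Distance in frame 3: 3.5.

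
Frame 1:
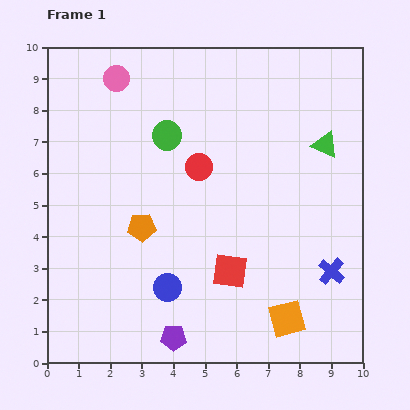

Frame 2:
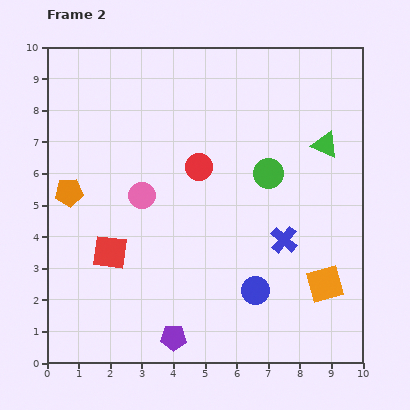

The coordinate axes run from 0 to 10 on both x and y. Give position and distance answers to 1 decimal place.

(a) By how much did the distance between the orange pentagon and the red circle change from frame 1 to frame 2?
+1.6

Distance in frame 1: 2.6. Distance in frame 2: 4.2.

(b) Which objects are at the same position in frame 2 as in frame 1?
the green triangle, the red circle, the purple pentagon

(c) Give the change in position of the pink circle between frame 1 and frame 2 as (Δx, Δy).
(0.8, -3.7)

The pink circle was at (2.2, 9.0) in frame 1 and (3.0, 5.3) in frame 2.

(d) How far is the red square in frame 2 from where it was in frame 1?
3.8

The red square moved from (5.8, 2.9) to (2.0, 3.5), a distance of √(3.8² + 0.6²) ≈ 3.8.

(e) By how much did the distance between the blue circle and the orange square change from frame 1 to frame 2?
-1.7

Distance in frame 1: 3.9. Distance in frame 2: 2.2.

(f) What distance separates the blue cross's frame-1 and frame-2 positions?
1.8

The blue cross moved from (9.0, 2.9) to (7.5, 3.9), a distance of √(1.5² + 1.0²) ≈ 1.8.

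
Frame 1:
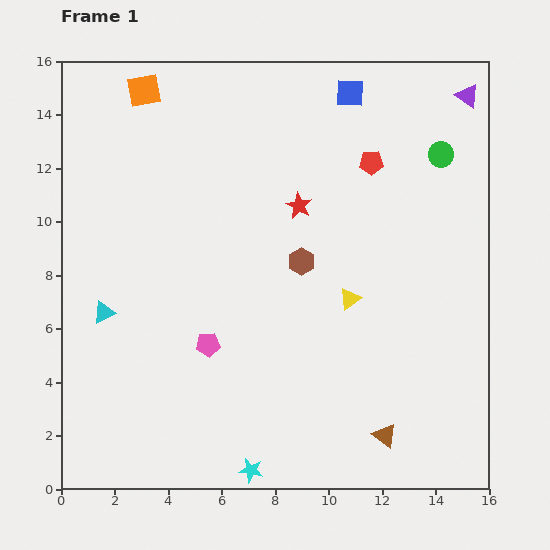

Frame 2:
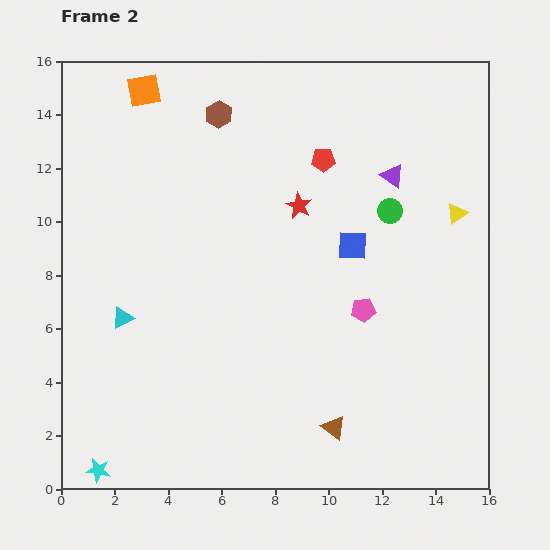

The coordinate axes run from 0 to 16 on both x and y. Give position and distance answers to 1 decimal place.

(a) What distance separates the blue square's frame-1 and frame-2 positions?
5.7

The blue square moved from (10.8, 14.8) to (10.9, 9.1), a distance of √(0.1² + 5.7²) ≈ 5.7.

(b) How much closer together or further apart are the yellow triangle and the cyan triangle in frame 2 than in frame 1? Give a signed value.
+3.9

Distance in frame 1: 9.2. Distance in frame 2: 13.1.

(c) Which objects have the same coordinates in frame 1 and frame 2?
the red star, the orange square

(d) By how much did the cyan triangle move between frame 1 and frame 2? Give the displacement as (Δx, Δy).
(0.7, -0.2)

The cyan triangle was at (1.6, 6.6) in frame 1 and (2.3, 6.4) in frame 2.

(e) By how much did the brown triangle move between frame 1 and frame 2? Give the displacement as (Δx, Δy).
(-1.9, 0.3)

The brown triangle was at (12.1, 2.0) in frame 1 and (10.2, 2.3) in frame 2.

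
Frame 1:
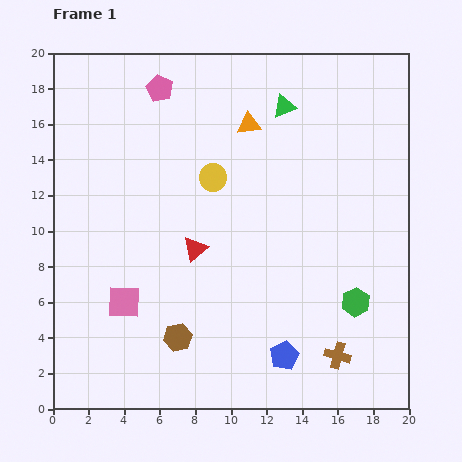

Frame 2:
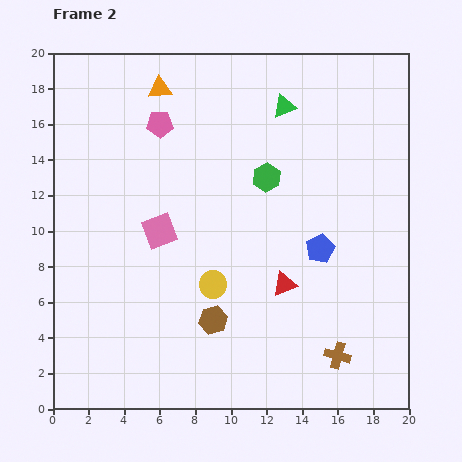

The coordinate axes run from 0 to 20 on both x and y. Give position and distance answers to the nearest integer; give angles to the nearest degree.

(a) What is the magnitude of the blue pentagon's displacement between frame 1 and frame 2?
6

The blue pentagon moved from (13, 3) to (15, 9), a distance of √(2² + 6²) ≈ 6.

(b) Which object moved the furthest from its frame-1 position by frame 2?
the green hexagon

(moved 9; next 6)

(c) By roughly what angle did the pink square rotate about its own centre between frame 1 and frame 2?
24° counter-clockwise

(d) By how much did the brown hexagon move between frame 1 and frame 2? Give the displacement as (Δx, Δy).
(2, 1)

The brown hexagon was at (7, 4) in frame 1 and (9, 5) in frame 2.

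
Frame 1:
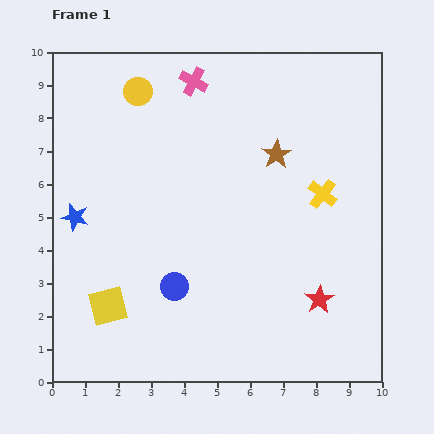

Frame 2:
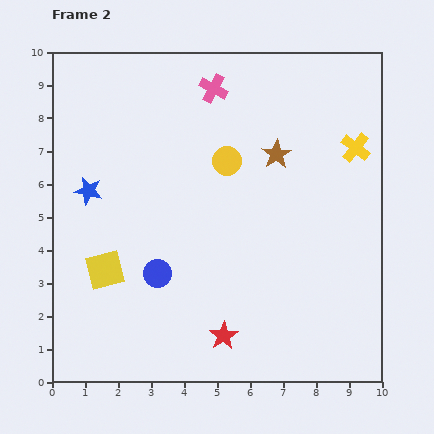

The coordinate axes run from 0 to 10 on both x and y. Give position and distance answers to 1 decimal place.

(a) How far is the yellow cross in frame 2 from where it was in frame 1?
1.7

The yellow cross moved from (8.2, 5.7) to (9.2, 7.1), a distance of √(1.0² + 1.4²) ≈ 1.7.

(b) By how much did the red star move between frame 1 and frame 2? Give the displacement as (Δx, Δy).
(-2.9, -1.1)

The red star was at (8.1, 2.5) in frame 1 and (5.2, 1.4) in frame 2.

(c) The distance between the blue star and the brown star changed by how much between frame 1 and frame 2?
-0.6

Distance in frame 1: 6.4. Distance in frame 2: 5.8.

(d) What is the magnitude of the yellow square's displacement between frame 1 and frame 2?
1.1

The yellow square moved from (1.7, 2.3) to (1.6, 3.4), a distance of √(0.1² + 1.1²) ≈ 1.1.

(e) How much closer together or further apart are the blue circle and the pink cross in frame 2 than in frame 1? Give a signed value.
-0.3

Distance in frame 1: 6.2. Distance in frame 2: 5.9.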